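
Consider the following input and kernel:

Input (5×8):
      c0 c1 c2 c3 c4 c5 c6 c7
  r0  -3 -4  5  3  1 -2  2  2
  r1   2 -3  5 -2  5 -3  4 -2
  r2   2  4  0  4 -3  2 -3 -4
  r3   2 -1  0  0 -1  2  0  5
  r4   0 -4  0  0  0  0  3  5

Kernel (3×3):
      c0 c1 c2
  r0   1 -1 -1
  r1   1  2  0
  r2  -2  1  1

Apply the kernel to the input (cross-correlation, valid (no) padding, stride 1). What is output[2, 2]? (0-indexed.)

-1

The receptive field on the input at this output position is [0 4 -3 / 0 0 -1 / 0 0 0]. Elementwise product with the kernel and sum: 0·1 + 4·-1 + -3·-1 + 0·1 + 0·2 + 0·-2 + 0·1 + 0·1.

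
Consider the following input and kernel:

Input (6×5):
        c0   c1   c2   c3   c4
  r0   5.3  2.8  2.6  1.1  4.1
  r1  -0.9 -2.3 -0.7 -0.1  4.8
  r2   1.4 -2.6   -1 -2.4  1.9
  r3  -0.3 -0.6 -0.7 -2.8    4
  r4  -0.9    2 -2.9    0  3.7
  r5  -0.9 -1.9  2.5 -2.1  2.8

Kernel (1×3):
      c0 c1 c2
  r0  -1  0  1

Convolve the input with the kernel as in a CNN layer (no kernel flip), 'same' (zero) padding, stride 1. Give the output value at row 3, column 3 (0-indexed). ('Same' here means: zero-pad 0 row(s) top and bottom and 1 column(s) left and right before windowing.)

4.7

The receptive field on the zero-padded input at this output position is [-0.7 -2.8 4]. Elementwise product with the kernel and sum: -0.7·-1 + 4·1.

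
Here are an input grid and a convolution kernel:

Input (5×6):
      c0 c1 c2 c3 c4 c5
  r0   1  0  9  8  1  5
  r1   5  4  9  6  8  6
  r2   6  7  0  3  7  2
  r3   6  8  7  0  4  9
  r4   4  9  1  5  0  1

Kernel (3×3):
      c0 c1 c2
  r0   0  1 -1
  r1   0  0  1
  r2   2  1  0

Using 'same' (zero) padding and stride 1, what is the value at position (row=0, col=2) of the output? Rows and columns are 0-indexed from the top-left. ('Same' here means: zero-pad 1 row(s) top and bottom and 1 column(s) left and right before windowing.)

The receptive field on the zero-padded input at this output position is [0 0 0 / 0 9 8 / 4 9 6]. Elementwise product with the kernel and sum: 0·1 + 0·-1 + 8·1 + 4·2 + 9·1.

25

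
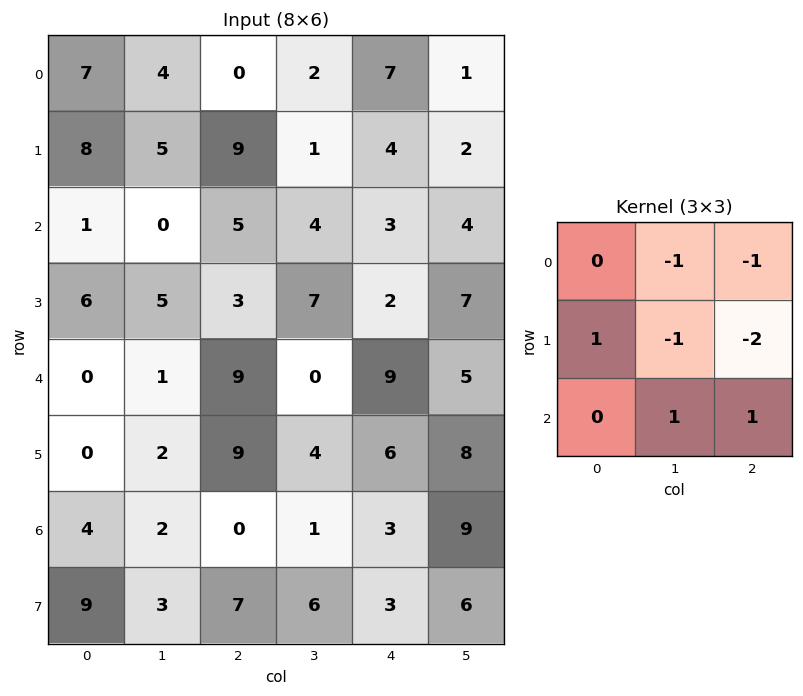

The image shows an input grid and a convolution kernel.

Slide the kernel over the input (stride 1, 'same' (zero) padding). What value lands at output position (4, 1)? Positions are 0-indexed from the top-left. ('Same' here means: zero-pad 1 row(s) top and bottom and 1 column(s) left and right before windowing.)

-16

The receptive field on the zero-padded input at this output position is [6 5 3 / 0 1 9 / 0 2 9]. Elementwise product with the kernel and sum: 5·-1 + 3·-1 + 0·1 + 1·-1 + 9·-2 + 2·1 + 9·1.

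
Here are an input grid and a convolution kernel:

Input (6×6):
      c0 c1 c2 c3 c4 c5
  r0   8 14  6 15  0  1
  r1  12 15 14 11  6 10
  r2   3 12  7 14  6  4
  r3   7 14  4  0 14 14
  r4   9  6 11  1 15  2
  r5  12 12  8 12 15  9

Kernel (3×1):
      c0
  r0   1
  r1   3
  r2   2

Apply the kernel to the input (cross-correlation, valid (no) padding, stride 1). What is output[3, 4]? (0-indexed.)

89

The receptive field on the input at this output position is [14 / 15 / 15]. Elementwise product with the kernel and sum: 14·1 + 15·3 + 15·2.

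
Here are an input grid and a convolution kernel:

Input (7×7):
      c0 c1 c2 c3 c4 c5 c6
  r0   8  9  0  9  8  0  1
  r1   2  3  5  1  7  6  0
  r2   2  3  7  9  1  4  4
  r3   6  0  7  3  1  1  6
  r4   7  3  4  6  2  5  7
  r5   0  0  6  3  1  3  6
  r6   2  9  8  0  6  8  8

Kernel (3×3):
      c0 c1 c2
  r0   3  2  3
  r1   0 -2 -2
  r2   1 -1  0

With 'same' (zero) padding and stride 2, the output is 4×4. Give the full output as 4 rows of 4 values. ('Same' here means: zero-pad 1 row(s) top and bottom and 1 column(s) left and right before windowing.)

-36 -20 -22 4
-3 -17 27 5
-8 -3 2 -2
-22 5 -8 5

Output[0,0]: The receptive field on the zero-padded input at this output position is [0 0 0 / 0 8 9 / 0 2 3]. Elementwise product with the kernel and sum: 0·3 + 0·2 + 0·3 + 8·-2 + 9·-2 + 0·1 + 2·-1.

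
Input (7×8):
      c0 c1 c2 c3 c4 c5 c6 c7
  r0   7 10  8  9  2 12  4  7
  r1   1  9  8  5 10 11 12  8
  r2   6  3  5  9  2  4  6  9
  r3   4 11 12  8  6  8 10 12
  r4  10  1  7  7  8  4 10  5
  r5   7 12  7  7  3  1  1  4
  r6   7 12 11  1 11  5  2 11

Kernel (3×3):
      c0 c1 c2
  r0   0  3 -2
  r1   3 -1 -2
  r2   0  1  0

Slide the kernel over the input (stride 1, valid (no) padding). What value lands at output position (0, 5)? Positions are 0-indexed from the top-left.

The receptive field on the input at this output position is [12 4 7 / 11 12 8 / 4 6 9]. Elementwise product with the kernel and sum: 4·3 + 7·-2 + 11·3 + 12·-1 + 8·-2 + 6·1.

9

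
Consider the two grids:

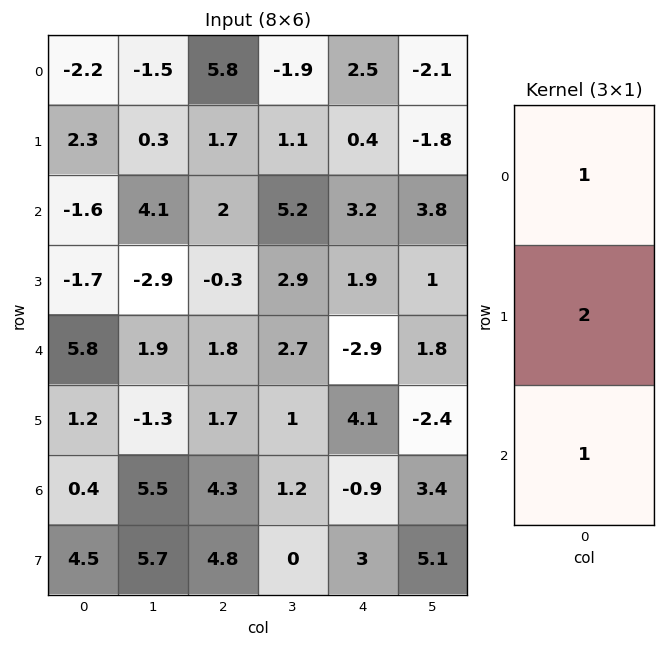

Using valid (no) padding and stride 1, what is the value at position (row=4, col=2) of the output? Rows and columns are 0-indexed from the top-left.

9.5

The receptive field on the input at this output position is [1.8 / 1.7 / 4.3]. Elementwise product with the kernel and sum: 1.8·1 + 1.7·2 + 4.3·1.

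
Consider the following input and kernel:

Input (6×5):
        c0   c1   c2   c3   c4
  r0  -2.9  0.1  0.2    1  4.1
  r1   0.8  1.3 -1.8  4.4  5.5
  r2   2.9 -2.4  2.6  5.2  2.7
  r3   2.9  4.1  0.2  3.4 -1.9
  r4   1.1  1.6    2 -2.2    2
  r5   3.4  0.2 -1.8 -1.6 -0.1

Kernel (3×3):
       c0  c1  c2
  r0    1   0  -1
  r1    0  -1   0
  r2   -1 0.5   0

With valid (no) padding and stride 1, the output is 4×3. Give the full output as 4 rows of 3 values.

-8.5 4.6 -8.3
4.15 -9.7 -11
-4.1 -8.4 -6.6
-2.2 -2.4 5.3

Output[0,0]: The receptive field on the input at this output position is [-2.9 0.1 0.2 / 0.8 1.3 -1.8 / 2.9 -2.4 2.6]. Elementwise product with the kernel and sum: -2.9·1 + 0.2·-1 + 1.3·-1 + 2.9·-1 + -2.4·0.5.
Output[0,1]: The receptive field on the input at this output position is [0.1 0.2 1 / 1.3 -1.8 4.4 / -2.4 2.6 5.2]. Elementwise product with the kernel and sum: 0.1·1 + 1·-1 + -1.8·-1 + -2.4·-1 + 2.6·0.5.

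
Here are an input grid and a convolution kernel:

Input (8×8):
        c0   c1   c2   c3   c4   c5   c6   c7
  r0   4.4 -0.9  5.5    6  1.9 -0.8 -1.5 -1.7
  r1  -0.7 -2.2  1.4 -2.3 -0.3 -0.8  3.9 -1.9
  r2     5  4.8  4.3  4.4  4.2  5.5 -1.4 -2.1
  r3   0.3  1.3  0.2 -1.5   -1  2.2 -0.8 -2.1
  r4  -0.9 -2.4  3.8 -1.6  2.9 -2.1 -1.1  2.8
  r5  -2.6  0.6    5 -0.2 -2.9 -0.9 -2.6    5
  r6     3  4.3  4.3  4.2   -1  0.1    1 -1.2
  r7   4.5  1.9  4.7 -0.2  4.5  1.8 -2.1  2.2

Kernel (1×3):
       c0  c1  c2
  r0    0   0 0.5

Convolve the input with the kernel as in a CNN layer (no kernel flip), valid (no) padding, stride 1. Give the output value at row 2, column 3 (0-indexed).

2.75

The receptive field on the input at this output position is [4.4 4.2 5.5]. Elementwise product with the kernel and sum: 5.5·0.5.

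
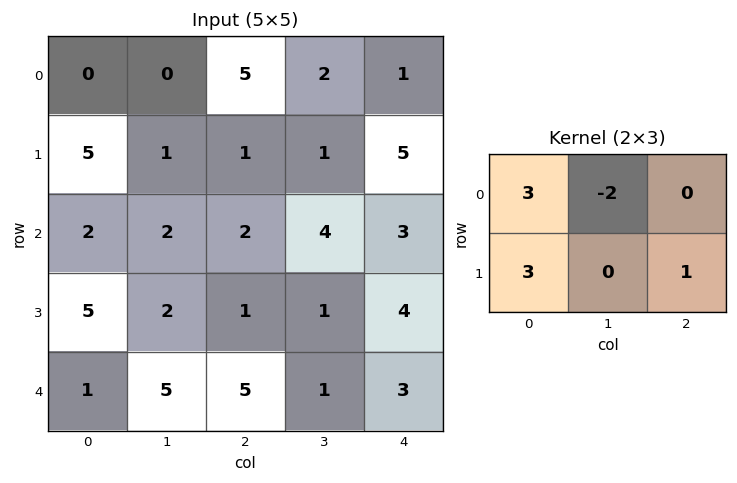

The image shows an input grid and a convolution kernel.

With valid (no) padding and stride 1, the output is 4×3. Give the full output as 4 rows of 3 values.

Output[0,0]: The receptive field on the input at this output position is [0 0 5 / 5 1 1]. Elementwise product with the kernel and sum: 0·3 + 0·-2 + 5·3 + 1·1.
Output[0,1]: The receptive field on the input at this output position is [0 5 2 / 1 1 1]. Elementwise product with the kernel and sum: 0·3 + 5·-2 + 1·3 + 1·1.

16 -6 19
21 11 10
18 9 5
19 20 19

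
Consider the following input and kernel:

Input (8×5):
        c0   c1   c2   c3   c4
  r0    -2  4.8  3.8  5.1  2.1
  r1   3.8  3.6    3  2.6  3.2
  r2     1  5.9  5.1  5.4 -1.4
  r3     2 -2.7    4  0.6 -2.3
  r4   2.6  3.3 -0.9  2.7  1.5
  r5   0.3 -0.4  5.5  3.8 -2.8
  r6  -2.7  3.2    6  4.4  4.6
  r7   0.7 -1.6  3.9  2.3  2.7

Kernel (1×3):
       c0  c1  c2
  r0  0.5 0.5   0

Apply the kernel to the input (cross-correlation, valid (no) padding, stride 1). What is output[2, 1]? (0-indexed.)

The receptive field on the input at this output position is [5.9 5.1 5.4]. Elementwise product with the kernel and sum: 5.9·0.5 + 5.1·0.5.

5.5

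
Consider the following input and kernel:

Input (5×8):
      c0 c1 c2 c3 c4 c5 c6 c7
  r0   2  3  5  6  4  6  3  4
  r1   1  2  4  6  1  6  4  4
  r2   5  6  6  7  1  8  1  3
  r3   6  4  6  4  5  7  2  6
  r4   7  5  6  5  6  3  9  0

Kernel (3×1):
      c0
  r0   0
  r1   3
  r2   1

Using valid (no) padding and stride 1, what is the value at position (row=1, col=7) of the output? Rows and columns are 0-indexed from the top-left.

The receptive field on the input at this output position is [4 / 3 / 6]. Elementwise product with the kernel and sum: 3·3 + 6·1.

15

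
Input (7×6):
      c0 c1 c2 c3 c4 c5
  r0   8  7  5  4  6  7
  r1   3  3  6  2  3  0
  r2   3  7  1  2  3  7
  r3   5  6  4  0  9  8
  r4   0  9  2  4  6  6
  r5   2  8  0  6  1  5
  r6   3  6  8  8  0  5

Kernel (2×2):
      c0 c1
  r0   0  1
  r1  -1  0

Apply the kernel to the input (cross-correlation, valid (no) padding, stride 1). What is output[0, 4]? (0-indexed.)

The receptive field on the input at this output position is [6 7 / 3 0]. Elementwise product with the kernel and sum: 7·1 + 3·-1.

4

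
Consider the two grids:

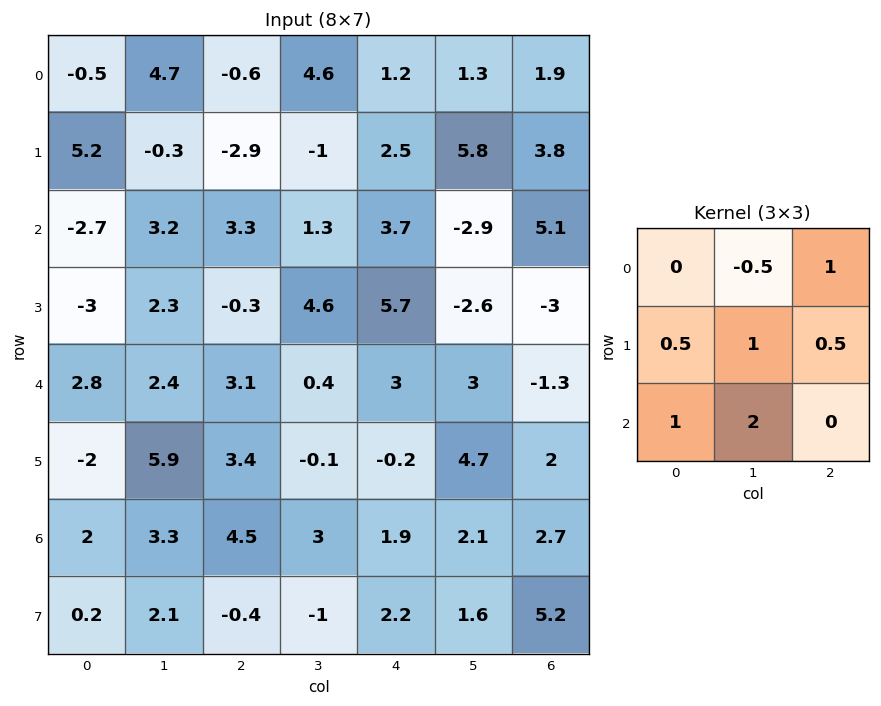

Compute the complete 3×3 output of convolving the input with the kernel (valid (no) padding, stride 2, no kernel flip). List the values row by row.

1.6 3.6 8.1
9.95 14.25 14.3
17.1 14.8 8.9

Output[0,0]: The receptive field on the input at this output position is [-0.5 4.7 -0.6 / 5.2 -0.3 -2.9 / -2.7 3.2 3.3]. Elementwise product with the kernel and sum: 4.7·-0.5 + -0.6·1 + 5.2·0.5 + -0.3·1 + -2.9·0.5 + -2.7·1 + 3.2·2.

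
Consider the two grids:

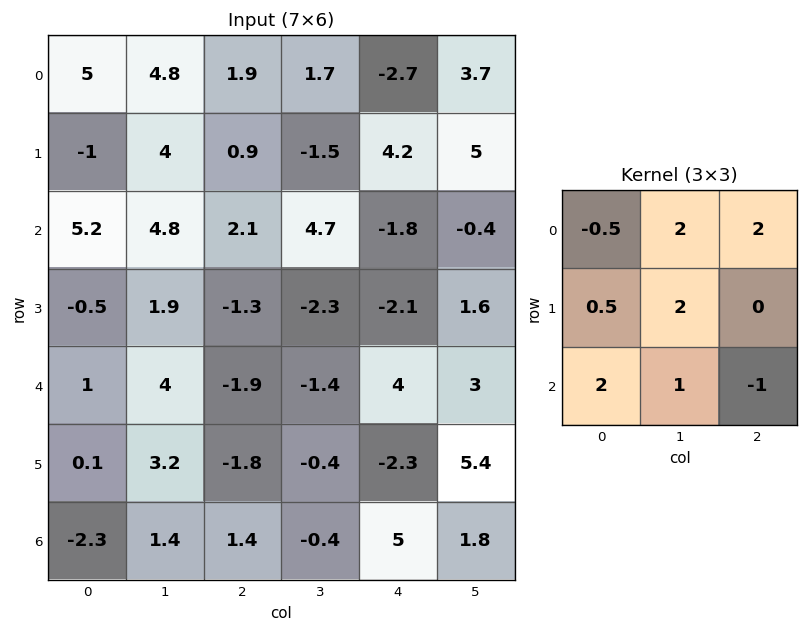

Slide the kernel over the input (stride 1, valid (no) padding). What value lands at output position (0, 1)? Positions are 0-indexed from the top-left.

15.6

The receptive field on the input at this output position is [4.8 1.9 1.7 / 4 0.9 -1.5 / 4.8 2.1 4.7]. Elementwise product with the kernel and sum: 4.8·-0.5 + 1.9·2 + 1.7·2 + 4·0.5 + 0.9·2 + 4.8·2 + 2.1·1 + 4.7·-1.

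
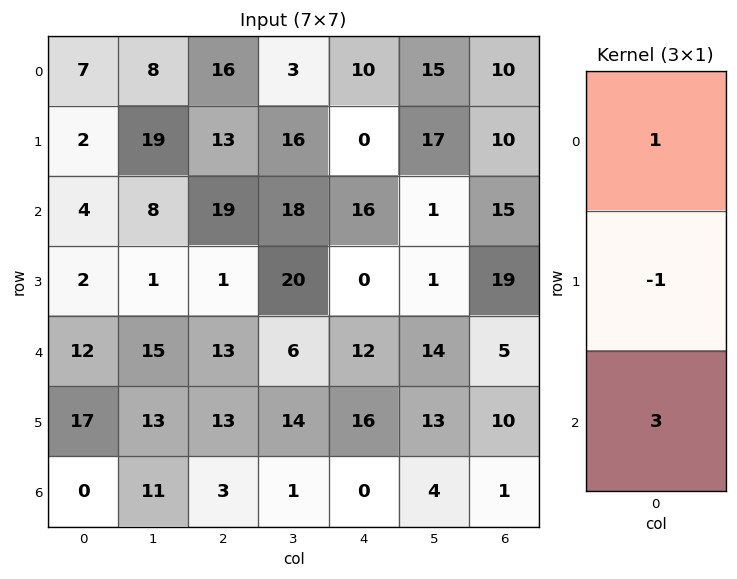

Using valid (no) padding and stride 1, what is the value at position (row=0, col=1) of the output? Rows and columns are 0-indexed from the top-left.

The receptive field on the input at this output position is [8 / 19 / 8]. Elementwise product with the kernel and sum: 8·1 + 19·-1 + 8·3.

13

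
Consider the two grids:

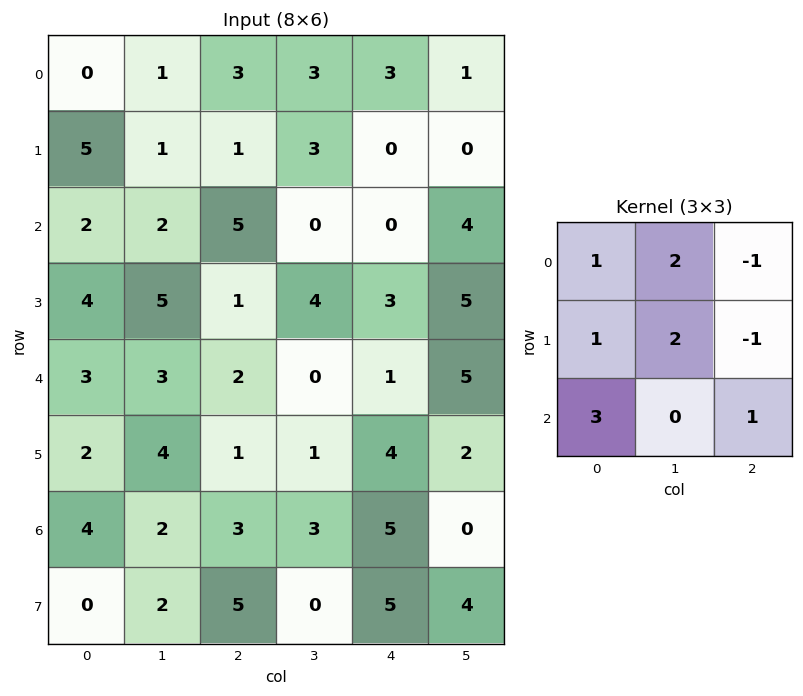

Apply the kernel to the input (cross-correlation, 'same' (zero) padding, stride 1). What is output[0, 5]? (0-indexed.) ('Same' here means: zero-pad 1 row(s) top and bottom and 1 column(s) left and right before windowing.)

5

The receptive field on the zero-padded input at this output position is [0 0 0 / 3 1 0 / 0 0 0]. Elementwise product with the kernel and sum: 0·1 + 0·2 + 0·-1 + 3·1 + 1·2 + 0·-1 + 0·3 + 0·1.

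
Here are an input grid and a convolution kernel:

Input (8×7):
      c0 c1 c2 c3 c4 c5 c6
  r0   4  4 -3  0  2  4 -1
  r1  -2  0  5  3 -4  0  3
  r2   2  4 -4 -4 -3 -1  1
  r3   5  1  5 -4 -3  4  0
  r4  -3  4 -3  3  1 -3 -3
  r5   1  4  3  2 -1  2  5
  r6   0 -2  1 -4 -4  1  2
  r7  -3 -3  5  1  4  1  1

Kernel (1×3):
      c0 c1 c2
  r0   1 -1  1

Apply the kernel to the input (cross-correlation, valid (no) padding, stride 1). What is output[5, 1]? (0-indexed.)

3

The receptive field on the input at this output position is [4 3 2]. Elementwise product with the kernel and sum: 4·1 + 3·-1 + 2·1.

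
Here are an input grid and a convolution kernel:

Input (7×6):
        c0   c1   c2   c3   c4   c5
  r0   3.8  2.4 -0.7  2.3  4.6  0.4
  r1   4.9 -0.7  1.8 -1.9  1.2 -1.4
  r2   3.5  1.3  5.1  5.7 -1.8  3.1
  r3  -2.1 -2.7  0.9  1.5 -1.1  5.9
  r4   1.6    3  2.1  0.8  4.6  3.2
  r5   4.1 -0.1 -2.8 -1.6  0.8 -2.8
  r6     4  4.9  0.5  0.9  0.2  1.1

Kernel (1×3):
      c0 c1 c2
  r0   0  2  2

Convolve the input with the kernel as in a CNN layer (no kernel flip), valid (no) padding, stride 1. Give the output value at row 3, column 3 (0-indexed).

The receptive field on the input at this output position is [1.5 -1.1 5.9]. Elementwise product with the kernel and sum: -1.1·2 + 5.9·2.

9.6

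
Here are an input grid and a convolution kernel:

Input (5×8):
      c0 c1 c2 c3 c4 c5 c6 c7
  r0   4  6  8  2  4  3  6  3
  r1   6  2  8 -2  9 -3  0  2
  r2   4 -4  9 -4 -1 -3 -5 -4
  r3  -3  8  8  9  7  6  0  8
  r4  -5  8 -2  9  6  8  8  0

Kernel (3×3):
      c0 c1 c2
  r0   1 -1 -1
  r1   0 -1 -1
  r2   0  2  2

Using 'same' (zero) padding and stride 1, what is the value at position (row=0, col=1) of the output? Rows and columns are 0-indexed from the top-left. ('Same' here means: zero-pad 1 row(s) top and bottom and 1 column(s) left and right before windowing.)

The receptive field on the zero-padded input at this output position is [0 0 0 / 4 6 8 / 6 2 8]. Elementwise product with the kernel and sum: 0·1 + 0·-1 + 0·-1 + 6·-1 + 8·-1 + 2·2 + 8·2.

6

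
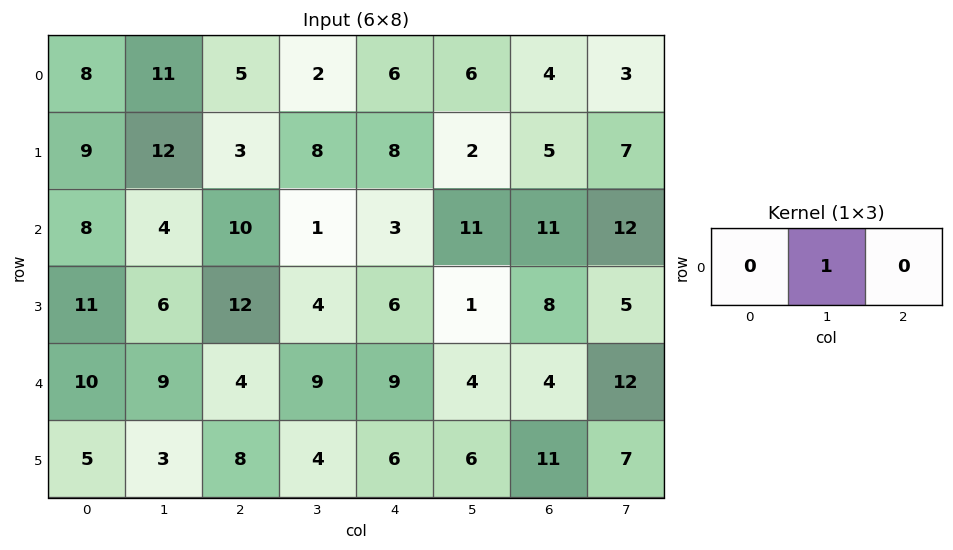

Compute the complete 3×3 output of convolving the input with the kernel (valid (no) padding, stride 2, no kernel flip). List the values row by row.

Output[0,0]: The receptive field on the input at this output position is [8 11 5]. Elementwise product with the kernel and sum: 11·1.
Output[0,1]: The receptive field on the input at this output position is [5 2 6]. Elementwise product with the kernel and sum: 2·1.

11 2 6
4 1 11
9 9 4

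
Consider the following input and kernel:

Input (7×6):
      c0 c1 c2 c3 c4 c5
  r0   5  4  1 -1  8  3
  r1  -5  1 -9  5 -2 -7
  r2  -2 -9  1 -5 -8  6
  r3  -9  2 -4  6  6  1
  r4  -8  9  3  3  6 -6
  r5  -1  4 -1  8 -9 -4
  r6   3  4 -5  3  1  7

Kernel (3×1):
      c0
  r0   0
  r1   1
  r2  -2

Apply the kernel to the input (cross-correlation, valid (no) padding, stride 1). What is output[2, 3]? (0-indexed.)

0

The receptive field on the input at this output position is [-5 / 6 / 3]. Elementwise product with the kernel and sum: 6·1 + 3·-2.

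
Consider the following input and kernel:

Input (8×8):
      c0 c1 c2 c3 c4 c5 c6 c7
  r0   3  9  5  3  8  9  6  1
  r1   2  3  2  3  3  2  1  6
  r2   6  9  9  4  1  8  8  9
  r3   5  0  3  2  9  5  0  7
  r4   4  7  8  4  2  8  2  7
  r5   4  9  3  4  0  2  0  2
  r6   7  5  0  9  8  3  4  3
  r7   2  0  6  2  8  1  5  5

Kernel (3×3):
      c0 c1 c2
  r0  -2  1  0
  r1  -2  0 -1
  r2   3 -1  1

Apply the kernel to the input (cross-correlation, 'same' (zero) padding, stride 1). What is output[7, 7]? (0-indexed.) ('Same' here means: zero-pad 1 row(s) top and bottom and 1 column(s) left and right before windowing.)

The receptive field on the zero-padded input at this output position is [4 3 0 / 5 5 0 / 0 0 0]. Elementwise product with the kernel and sum: 4·-2 + 3·1 + 5·-2 + 0·-1 + 0·3 + 0·-1 + 0·1.

-15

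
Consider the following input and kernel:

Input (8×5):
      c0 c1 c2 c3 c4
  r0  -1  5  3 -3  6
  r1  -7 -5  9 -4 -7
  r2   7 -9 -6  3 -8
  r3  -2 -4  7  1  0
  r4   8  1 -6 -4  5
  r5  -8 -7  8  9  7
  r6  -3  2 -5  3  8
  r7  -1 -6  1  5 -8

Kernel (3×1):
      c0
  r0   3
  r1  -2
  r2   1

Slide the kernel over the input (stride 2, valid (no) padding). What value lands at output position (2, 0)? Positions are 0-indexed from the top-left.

37

The receptive field on the input at this output position is [8 / -8 / -3]. Elementwise product with the kernel and sum: 8·3 + -8·-2 + -3·1.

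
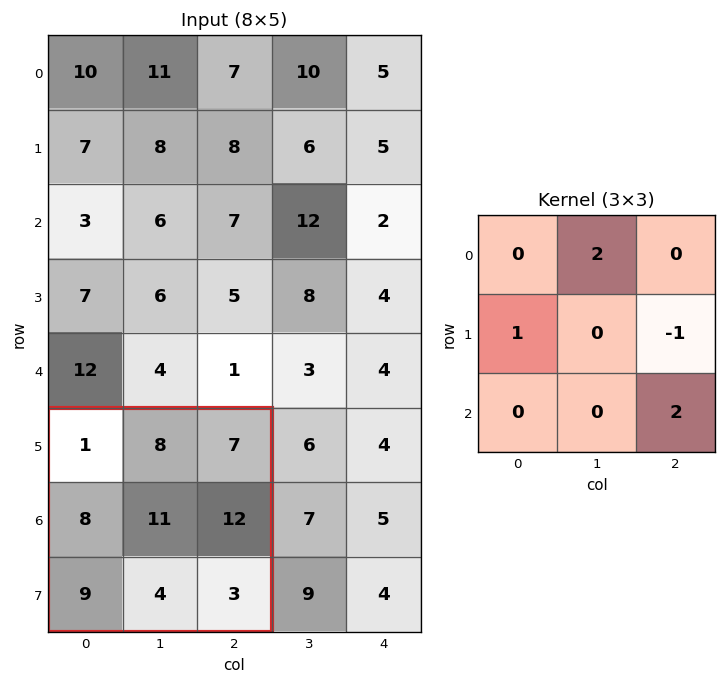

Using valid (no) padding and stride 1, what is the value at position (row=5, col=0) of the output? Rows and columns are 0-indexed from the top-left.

18

The receptive field on the input at this output position is [1 8 7 / 8 11 12 / 9 4 3]. Elementwise product with the kernel and sum: 8·2 + 8·1 + 12·-1 + 3·2.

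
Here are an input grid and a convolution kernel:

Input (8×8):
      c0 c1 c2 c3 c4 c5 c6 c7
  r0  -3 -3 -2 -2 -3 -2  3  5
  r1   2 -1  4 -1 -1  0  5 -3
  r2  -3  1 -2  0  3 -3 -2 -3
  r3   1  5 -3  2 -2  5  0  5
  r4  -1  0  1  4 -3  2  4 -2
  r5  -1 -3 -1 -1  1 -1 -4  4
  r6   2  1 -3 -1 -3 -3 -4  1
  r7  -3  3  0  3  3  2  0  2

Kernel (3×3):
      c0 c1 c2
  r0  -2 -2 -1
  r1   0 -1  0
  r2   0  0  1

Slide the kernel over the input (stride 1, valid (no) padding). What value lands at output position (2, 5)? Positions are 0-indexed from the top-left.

The receptive field on the input at this output position is [-3 -2 -3 / 5 0 5 / 2 4 -2]. Elementwise product with the kernel and sum: -3·-2 + -2·-2 + -3·-1 + 0·-1 + -2·1.

11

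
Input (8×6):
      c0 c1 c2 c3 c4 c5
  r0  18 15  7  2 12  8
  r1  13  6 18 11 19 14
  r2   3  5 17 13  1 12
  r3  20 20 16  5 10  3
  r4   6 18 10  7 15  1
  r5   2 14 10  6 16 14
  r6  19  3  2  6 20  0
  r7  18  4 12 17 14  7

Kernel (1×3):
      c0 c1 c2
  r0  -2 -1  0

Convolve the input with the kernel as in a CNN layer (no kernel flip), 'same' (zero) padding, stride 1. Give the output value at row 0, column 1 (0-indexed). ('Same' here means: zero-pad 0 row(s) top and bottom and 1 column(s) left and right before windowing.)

-51

The receptive field on the zero-padded input at this output position is [18 15 7]. Elementwise product with the kernel and sum: 18·-2 + 15·-1.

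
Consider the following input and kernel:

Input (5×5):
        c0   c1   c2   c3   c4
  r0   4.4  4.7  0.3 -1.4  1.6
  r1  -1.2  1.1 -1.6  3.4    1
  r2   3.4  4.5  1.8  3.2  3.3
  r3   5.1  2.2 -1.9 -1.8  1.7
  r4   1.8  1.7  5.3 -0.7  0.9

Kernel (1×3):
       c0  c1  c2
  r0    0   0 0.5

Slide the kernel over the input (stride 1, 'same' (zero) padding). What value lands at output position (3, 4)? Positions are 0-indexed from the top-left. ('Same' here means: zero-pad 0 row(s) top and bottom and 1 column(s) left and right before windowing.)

The receptive field on the zero-padded input at this output position is [-1.8 1.7 0]. Elementwise product with the kernel and sum: 0·0.5.

0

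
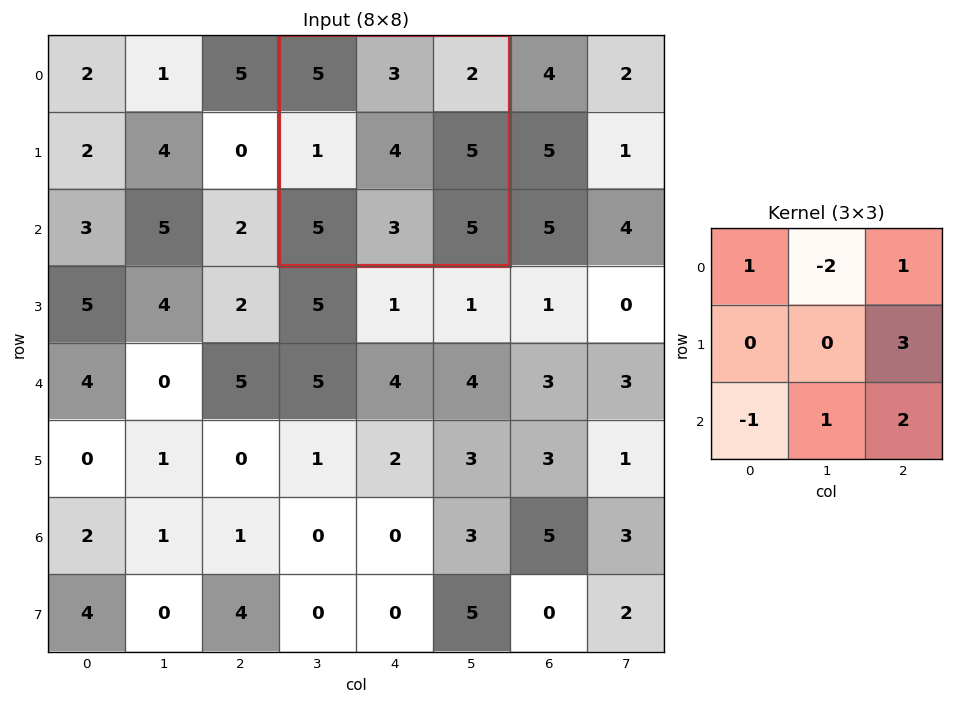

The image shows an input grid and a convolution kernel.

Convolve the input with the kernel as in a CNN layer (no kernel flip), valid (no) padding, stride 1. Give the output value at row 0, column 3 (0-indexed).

24

The receptive field on the input at this output position is [5 3 2 / 1 4 5 / 5 3 5]. Elementwise product with the kernel and sum: 5·1 + 3·-2 + 2·1 + 5·3 + 5·-1 + 3·1 + 5·2.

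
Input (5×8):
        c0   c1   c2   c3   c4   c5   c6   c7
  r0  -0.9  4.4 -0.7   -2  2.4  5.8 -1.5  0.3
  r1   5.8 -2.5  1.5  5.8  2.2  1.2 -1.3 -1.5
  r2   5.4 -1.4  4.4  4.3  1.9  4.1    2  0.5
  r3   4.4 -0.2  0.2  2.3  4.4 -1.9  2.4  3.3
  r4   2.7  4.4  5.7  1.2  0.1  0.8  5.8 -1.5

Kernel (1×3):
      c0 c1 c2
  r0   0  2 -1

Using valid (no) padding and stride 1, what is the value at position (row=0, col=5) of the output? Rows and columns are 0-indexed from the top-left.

-3.3

The receptive field on the input at this output position is [5.8 -1.5 0.3]. Elementwise product with the kernel and sum: -1.5·2 + 0.3·-1.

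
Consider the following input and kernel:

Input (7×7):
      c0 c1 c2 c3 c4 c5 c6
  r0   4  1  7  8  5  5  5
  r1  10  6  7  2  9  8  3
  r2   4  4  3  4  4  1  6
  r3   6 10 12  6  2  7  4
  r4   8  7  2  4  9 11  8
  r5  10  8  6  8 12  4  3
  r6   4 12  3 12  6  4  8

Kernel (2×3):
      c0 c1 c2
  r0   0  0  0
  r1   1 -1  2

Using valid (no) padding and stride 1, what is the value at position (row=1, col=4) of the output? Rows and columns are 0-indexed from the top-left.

15

The receptive field on the input at this output position is [9 8 3 / 4 1 6]. Elementwise product with the kernel and sum: 4·1 + 1·-1 + 6·2.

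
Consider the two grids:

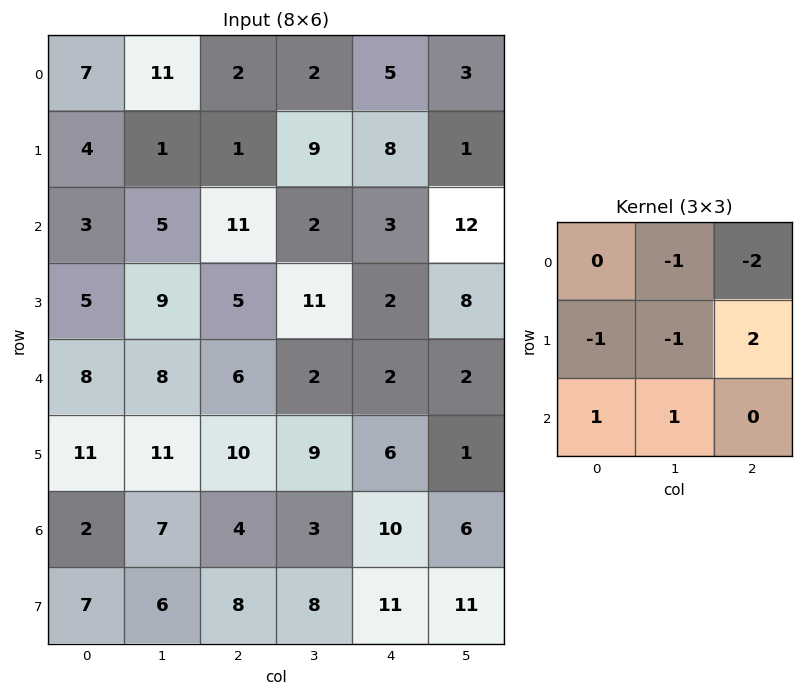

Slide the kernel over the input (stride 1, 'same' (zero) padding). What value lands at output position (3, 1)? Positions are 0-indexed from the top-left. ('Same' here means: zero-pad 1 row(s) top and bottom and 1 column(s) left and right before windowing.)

-15

The receptive field on the zero-padded input at this output position is [3 5 11 / 5 9 5 / 8 8 6]. Elementwise product with the kernel and sum: 5·-1 + 11·-2 + 5·-1 + 9·-1 + 5·2 + 8·1 + 8·1.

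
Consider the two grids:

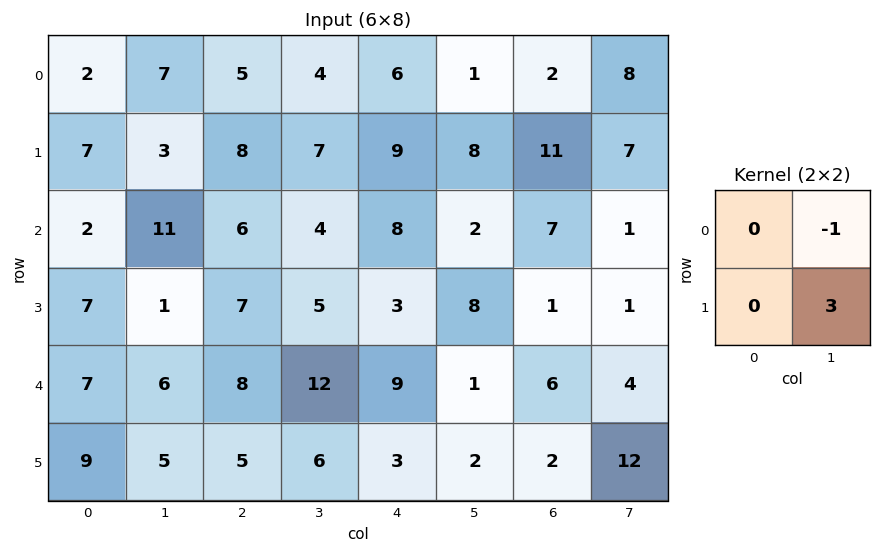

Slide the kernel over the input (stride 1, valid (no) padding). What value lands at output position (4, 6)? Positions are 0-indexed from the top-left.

32

The receptive field on the input at this output position is [6 4 / 2 12]. Elementwise product with the kernel and sum: 4·-1 + 12·3.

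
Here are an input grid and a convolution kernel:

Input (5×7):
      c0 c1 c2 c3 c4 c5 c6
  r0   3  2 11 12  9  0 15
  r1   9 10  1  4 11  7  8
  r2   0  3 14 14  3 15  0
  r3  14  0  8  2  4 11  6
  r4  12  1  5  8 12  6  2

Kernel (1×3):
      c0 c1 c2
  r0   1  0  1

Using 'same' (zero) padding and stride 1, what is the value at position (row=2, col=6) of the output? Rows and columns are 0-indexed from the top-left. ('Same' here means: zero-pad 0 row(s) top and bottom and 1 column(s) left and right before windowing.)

15

The receptive field on the zero-padded input at this output position is [15 0 0]. Elementwise product with the kernel and sum: 15·1 + 0·1.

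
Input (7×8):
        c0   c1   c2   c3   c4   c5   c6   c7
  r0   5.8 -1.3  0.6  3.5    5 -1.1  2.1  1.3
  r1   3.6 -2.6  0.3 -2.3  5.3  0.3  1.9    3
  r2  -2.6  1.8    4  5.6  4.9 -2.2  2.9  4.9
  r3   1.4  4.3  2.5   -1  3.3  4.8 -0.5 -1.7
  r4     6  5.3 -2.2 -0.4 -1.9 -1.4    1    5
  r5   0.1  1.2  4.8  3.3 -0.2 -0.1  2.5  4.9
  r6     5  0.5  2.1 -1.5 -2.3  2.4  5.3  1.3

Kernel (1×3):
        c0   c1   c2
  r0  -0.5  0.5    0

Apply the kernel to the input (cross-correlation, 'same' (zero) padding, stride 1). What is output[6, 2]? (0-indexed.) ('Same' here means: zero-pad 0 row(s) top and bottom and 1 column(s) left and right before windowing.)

0.8

The receptive field on the zero-padded input at this output position is [0.5 2.1 -1.5]. Elementwise product with the kernel and sum: 0.5·-0.5 + 2.1·0.5.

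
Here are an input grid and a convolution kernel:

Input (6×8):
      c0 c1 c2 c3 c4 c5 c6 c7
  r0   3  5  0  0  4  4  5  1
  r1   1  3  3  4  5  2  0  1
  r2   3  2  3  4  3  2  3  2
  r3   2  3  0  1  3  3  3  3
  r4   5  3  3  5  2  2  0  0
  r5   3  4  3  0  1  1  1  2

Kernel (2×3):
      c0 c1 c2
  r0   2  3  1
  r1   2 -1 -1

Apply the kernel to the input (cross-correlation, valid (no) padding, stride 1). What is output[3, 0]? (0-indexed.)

The receptive field on the input at this output position is [2 3 0 / 5 3 3]. Elementwise product with the kernel and sum: 2·2 + 3·3 + 0·1 + 5·2 + 3·-1 + 3·-1.

17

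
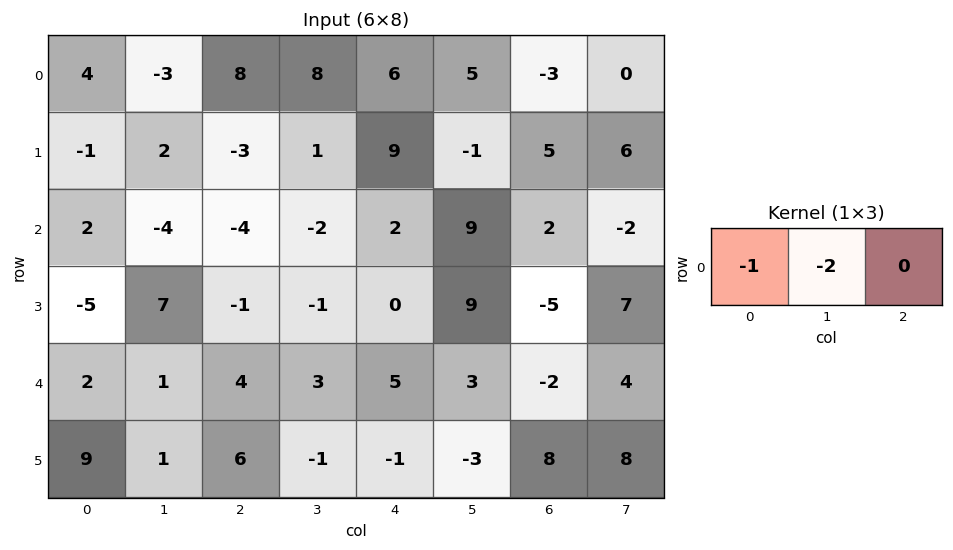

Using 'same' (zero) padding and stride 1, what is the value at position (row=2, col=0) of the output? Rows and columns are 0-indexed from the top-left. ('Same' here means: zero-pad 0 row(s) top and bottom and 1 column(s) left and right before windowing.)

-4

The receptive field on the zero-padded input at this output position is [0 2 -4]. Elementwise product with the kernel and sum: 0·-1 + 2·-2.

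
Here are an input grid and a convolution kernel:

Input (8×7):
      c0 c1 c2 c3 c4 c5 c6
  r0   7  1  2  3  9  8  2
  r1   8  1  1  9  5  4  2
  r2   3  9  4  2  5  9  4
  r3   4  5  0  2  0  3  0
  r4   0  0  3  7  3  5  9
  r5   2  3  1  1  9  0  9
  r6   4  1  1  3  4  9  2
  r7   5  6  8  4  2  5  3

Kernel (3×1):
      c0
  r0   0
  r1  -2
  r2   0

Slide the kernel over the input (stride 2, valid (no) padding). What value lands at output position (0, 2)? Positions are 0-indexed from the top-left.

The receptive field on the input at this output position is [9 / 5 / 5]. Elementwise product with the kernel and sum: 5·-2.

-10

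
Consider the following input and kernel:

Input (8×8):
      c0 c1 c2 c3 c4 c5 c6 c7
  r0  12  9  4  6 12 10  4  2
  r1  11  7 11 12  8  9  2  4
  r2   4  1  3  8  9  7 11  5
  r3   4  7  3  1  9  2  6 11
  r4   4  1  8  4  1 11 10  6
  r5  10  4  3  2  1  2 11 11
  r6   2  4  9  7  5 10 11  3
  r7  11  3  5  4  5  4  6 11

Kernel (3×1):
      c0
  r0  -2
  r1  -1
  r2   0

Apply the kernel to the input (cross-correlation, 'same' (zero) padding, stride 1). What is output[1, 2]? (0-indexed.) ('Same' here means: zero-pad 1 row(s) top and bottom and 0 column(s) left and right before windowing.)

The receptive field on the zero-padded input at this output position is [4 / 11 / 3]. Elementwise product with the kernel and sum: 4·-2 + 11·-1.

-19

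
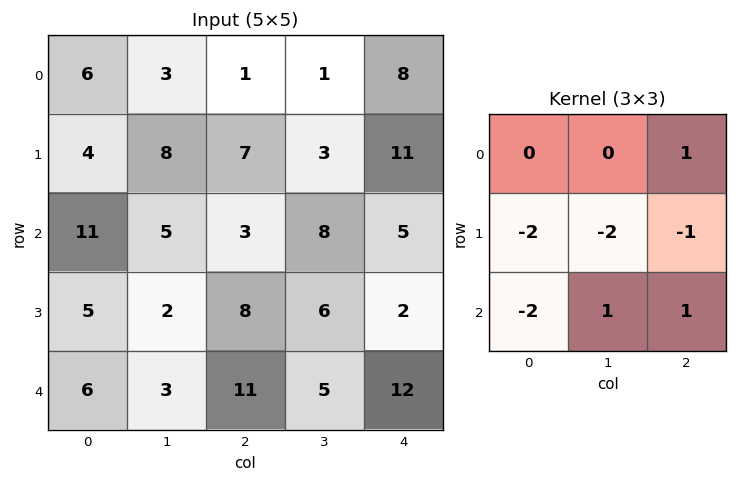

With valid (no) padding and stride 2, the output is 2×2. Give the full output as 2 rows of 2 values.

Output[0,0]: The receptive field on the input at this output position is [6 3 1 / 4 8 7 / 11 5 3]. Elementwise product with the kernel and sum: 1·1 + 4·-2 + 8·-2 + 7·-1 + 11·-2 + 5·1 + 3·1.

-44 -16
-17 -30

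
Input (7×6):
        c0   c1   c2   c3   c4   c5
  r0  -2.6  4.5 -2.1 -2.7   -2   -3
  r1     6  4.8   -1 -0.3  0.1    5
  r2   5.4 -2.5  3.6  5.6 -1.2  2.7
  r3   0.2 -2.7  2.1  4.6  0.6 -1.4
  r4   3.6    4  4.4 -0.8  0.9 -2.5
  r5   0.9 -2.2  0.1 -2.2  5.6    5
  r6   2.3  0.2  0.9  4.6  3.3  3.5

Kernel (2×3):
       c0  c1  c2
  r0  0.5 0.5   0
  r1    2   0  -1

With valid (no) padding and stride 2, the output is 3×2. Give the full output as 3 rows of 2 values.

13.95 -4.5
-0.25 8.2
5.5 -3.6

Output[0,0]: The receptive field on the input at this output position is [-2.6 4.5 -2.1 / 6 4.8 -1]. Elementwise product with the kernel and sum: -2.6·0.5 + 4.5·0.5 + 6·2 + -1·-1.
Output[0,1]: The receptive field on the input at this output position is [-2.1 -2.7 -2 / -1 -0.3 0.1]. Elementwise product with the kernel and sum: -2.1·0.5 + -2.7·0.5 + -1·2 + 0.1·-1.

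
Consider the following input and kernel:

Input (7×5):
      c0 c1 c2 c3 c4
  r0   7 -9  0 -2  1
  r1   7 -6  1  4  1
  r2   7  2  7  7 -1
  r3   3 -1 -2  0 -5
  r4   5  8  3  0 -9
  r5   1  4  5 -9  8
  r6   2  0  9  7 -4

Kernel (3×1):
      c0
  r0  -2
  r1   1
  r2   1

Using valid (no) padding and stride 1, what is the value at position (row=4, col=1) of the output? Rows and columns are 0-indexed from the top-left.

The receptive field on the input at this output position is [8 / 4 / 0]. Elementwise product with the kernel and sum: 8·-2 + 4·1 + 0·1.

-12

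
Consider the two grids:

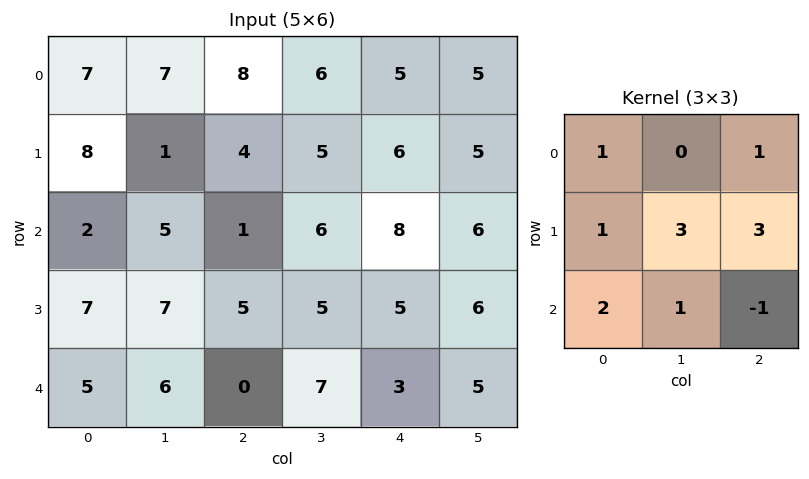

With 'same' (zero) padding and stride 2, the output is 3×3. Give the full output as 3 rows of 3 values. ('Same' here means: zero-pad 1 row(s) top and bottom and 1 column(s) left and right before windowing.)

49 50 47
22 46 67
40 39 42

Output[0,0]: The receptive field on the zero-padded input at this output position is [0 0 0 / 0 7 7 / 0 8 1]. Elementwise product with the kernel and sum: 0·1 + 0·1 + 0·1 + 7·3 + 7·3 + 0·2 + 8·1 + 1·-1.
Output[0,1]: The receptive field on the zero-padded input at this output position is [0 0 0 / 7 8 6 / 1 4 5]. Elementwise product with the kernel and sum: 0·1 + 0·1 + 7·1 + 8·3 + 6·3 + 1·2 + 4·1 + 5·-1.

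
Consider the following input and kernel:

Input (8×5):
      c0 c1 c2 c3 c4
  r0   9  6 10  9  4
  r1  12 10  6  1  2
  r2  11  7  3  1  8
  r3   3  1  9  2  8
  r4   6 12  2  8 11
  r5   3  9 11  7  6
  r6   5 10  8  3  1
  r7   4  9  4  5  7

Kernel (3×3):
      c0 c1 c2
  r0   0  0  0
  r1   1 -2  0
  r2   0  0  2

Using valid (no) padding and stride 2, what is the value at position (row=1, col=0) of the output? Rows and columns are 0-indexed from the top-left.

The receptive field on the input at this output position is [11 7 3 / 3 1 9 / 6 12 2]. Elementwise product with the kernel and sum: 3·1 + 1·-2 + 2·2.

5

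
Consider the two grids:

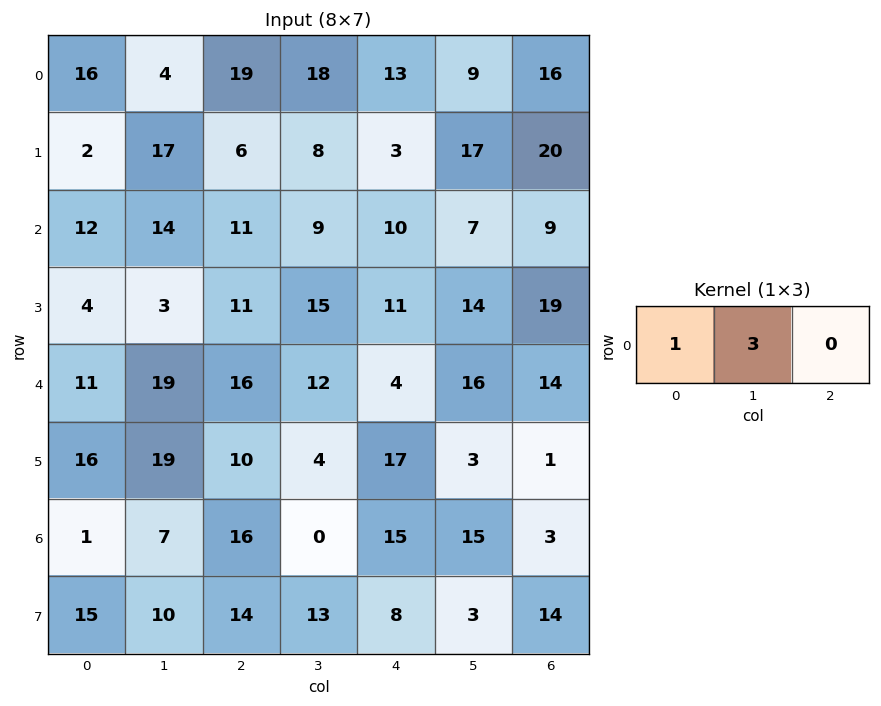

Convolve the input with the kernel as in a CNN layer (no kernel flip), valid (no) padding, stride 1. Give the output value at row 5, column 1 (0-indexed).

49

The receptive field on the input at this output position is [19 10 4]. Elementwise product with the kernel and sum: 19·1 + 10·3.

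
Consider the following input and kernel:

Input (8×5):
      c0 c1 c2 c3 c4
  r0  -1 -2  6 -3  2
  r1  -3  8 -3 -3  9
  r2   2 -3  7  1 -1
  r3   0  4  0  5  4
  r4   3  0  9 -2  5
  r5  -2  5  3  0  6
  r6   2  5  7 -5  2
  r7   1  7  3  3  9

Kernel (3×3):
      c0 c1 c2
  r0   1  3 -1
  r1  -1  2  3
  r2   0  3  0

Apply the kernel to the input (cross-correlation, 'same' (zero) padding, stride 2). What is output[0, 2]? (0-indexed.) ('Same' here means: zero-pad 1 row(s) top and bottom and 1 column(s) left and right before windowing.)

34

The receptive field on the zero-padded input at this output position is [0 0 0 / -3 2 0 / -3 9 0]. Elementwise product with the kernel and sum: 0·1 + 0·3 + 0·-1 + -3·-1 + 2·2 + 0·3 + 9·3.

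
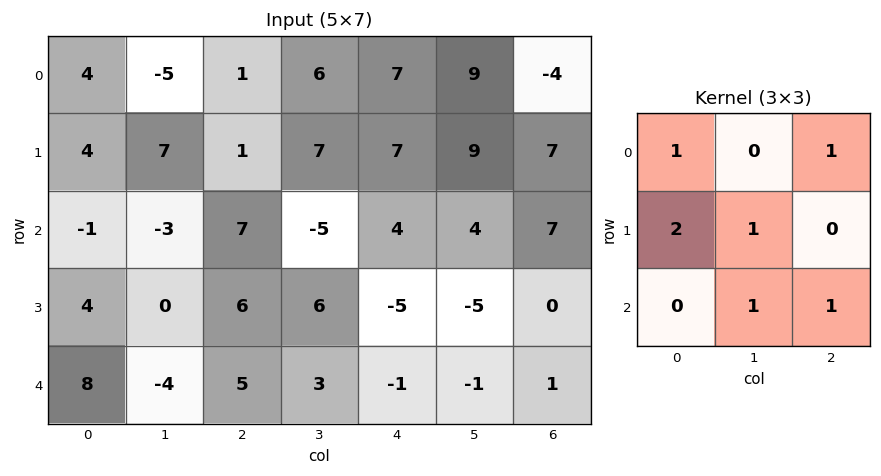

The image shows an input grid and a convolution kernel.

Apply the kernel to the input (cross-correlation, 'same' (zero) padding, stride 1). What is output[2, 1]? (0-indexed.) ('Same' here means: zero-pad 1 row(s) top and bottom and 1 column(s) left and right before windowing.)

6

The receptive field on the zero-padded input at this output position is [4 7 1 / -1 -3 7 / 4 0 6]. Elementwise product with the kernel and sum: 4·1 + 1·1 + -1·2 + -3·1 + 0·1 + 6·1.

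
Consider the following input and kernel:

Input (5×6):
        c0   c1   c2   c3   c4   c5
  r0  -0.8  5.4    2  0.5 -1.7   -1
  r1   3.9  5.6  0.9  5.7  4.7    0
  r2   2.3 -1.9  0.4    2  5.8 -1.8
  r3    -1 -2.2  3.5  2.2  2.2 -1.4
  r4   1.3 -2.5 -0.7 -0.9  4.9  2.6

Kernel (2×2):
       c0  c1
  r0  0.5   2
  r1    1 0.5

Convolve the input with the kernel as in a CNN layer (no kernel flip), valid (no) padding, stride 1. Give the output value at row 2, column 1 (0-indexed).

The receptive field on the input at this output position is [-1.9 0.4 / -2.2 3.5]. Elementwise product with the kernel and sum: -1.9·0.5 + 0.4·2 + -2.2·1 + 3.5·0.5.

-0.6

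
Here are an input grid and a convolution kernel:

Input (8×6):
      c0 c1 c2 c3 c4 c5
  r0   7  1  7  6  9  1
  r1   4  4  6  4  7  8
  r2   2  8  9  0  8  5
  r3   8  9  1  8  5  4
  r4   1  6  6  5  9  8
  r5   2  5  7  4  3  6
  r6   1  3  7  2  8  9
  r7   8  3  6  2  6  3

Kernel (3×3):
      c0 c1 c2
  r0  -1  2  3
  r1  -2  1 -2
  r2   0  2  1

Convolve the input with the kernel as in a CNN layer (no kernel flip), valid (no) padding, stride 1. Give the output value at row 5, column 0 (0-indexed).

28

The receptive field on the input at this output position is [2 5 7 / 1 3 7 / 8 3 6]. Elementwise product with the kernel and sum: 2·-1 + 5·2 + 7·3 + 1·-2 + 3·1 + 7·-2 + 3·2 + 6·1.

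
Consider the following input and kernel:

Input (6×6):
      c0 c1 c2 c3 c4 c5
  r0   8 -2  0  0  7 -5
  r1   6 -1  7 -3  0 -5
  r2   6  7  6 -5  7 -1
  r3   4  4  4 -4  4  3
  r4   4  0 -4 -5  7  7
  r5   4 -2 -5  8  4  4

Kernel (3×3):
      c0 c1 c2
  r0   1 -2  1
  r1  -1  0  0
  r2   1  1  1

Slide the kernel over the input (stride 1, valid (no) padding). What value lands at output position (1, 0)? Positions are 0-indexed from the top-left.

21

The receptive field on the input at this output position is [6 -1 7 / 6 7 6 / 4 4 4]. Elementwise product with the kernel and sum: 6·1 + -1·-2 + 7·1 + 6·-1 + 4·1 + 4·1 + 4·1.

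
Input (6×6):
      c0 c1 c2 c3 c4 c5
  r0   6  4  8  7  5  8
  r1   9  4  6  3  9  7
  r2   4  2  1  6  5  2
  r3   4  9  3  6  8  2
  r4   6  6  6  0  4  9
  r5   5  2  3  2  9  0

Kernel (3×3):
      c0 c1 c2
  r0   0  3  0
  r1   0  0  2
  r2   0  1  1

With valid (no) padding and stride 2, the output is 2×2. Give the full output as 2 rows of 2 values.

Output[0,0]: The receptive field on the input at this output position is [6 4 8 / 9 4 6 / 4 2 1]. Elementwise product with the kernel and sum: 4·3 + 6·2 + 2·1 + 1·1.

27 50
24 38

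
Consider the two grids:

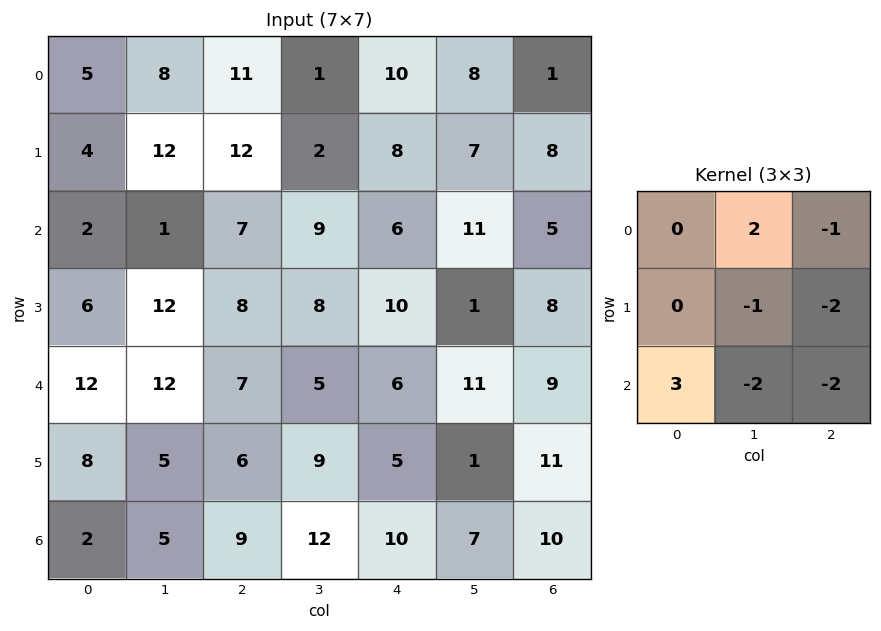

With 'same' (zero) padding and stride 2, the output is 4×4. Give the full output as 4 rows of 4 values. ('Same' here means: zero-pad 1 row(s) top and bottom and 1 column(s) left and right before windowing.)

Output[0,0]: The receptive field on the zero-padded input at this output position is [0 0 0 / 0 5 8 / 0 4 12]. Elementwise product with the kernel and sum: 0·2 + 0·-1 + 5·-1 + 8·-2 + 0·3 + 4·-2 + 12·-2.
Output[0,1]: The receptive field on the zero-padded input at this output position is [0 0 0 / 8 11 1 / 12 12 2]. Elementwise product with the kernel and sum: 0·2 + 0·-1 + 11·-1 + 1·-2 + 12·3 + 12·-2 + 2·-2.

-53 -5 -50 4
-44 1 -17 -2
-62 -24 6 -12
-1 -30 -15 12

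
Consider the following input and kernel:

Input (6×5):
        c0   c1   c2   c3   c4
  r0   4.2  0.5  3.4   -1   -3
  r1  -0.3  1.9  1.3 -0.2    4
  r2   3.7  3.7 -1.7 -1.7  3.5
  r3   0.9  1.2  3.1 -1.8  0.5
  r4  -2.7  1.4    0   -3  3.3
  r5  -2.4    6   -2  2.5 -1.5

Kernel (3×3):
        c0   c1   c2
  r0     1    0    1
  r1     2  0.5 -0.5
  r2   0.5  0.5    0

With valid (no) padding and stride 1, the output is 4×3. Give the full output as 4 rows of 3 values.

Output[0,0]: The receptive field on the input at this output position is [4.2 0.5 3.4 / -0.3 1.9 1.3 / 3.7 3.7 -1.7]. Elementwise product with the kernel and sum: 4.2·1 + 3.4·1 + -0.3·2 + 1.9·0.5 + 1.3·-0.5 + 3.7·0.5 + 3.7·0.5.

11 5.05 -0.8
12.15 11.25 -0.05
2.2 7.55 5.35
1.1 5.7 0.7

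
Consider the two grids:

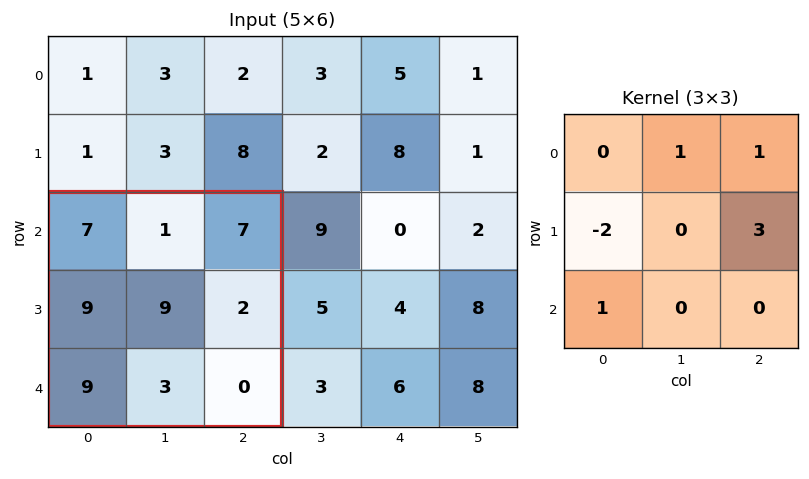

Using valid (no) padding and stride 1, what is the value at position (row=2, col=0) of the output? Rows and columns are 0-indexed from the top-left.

5

The receptive field on the input at this output position is [7 1 7 / 9 9 2 / 9 3 0]. Elementwise product with the kernel and sum: 1·1 + 7·1 + 9·-2 + 2·3 + 9·1.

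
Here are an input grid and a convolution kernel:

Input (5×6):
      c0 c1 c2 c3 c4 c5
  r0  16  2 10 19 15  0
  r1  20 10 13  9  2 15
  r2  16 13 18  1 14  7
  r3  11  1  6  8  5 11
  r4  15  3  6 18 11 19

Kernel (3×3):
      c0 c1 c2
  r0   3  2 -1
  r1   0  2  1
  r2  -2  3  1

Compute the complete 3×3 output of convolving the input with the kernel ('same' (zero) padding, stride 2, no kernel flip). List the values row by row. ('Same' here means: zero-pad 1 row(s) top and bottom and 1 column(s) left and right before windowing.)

104 67 33
109 108 61
54 37 64

Output[0,0]: The receptive field on the zero-padded input at this output position is [0 0 0 / 0 16 2 / 0 20 10]. Elementwise product with the kernel and sum: 0·3 + 0·2 + 0·-1 + 16·2 + 2·1 + 0·-2 + 20·3 + 10·1.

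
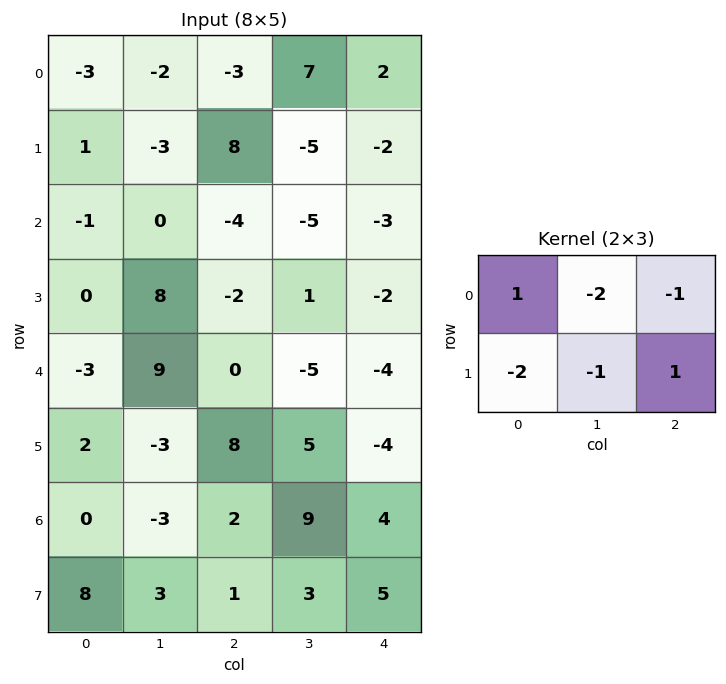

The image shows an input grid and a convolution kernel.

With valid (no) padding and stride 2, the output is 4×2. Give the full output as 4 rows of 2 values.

Output[0,0]: The receptive field on the input at this output position is [-3 -2 -3 / 1 -3 8]. Elementwise product with the kernel and sum: -3·1 + -2·-2 + -3·-1 + 1·-2 + -3·-1 + 8·1.

13 -32
-7 10
-14 -11
-14 -20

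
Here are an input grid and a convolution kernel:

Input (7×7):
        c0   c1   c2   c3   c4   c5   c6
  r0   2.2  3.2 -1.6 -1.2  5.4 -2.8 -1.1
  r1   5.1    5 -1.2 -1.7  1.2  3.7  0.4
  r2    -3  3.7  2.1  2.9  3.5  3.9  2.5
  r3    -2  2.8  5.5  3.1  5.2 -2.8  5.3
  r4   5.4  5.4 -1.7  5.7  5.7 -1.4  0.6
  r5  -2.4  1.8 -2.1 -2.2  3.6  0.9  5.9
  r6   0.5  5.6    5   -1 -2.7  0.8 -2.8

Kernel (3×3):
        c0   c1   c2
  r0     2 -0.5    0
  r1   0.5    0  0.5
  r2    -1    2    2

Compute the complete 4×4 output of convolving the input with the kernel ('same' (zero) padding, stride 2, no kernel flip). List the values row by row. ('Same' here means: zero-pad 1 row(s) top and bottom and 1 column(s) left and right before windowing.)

21.8 -9.8 9.5 -4.3
0.9 28.3 1.1 22.55
2.5 -2 16.95 1.95
4 6.95 -6.3 -0.75

Output[0,0]: The receptive field on the zero-padded input at this output position is [0 0 0 / 0 2.2 3.2 / 0 5.1 5]. Elementwise product with the kernel and sum: 0·2 + 0·-0.5 + 0·0.5 + 3.2·0.5 + 0·-1 + 5.1·2 + 5·2.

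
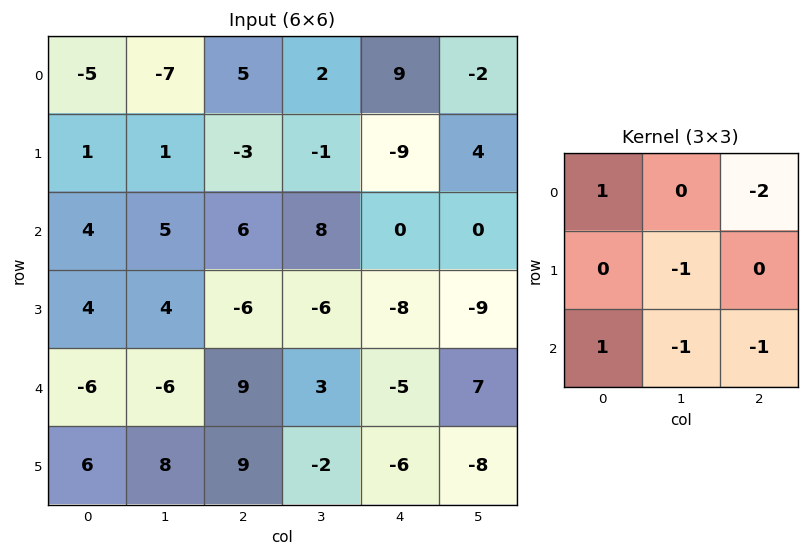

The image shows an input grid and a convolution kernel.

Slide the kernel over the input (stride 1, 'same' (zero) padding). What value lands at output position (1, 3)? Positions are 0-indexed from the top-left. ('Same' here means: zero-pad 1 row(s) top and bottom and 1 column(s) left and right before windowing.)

The receptive field on the zero-padded input at this output position is [5 2 9 / -3 -1 -9 / 6 8 0]. Elementwise product with the kernel and sum: 5·1 + 9·-2 + -1·-1 + 6·1 + 8·-1 + 0·-1.

-14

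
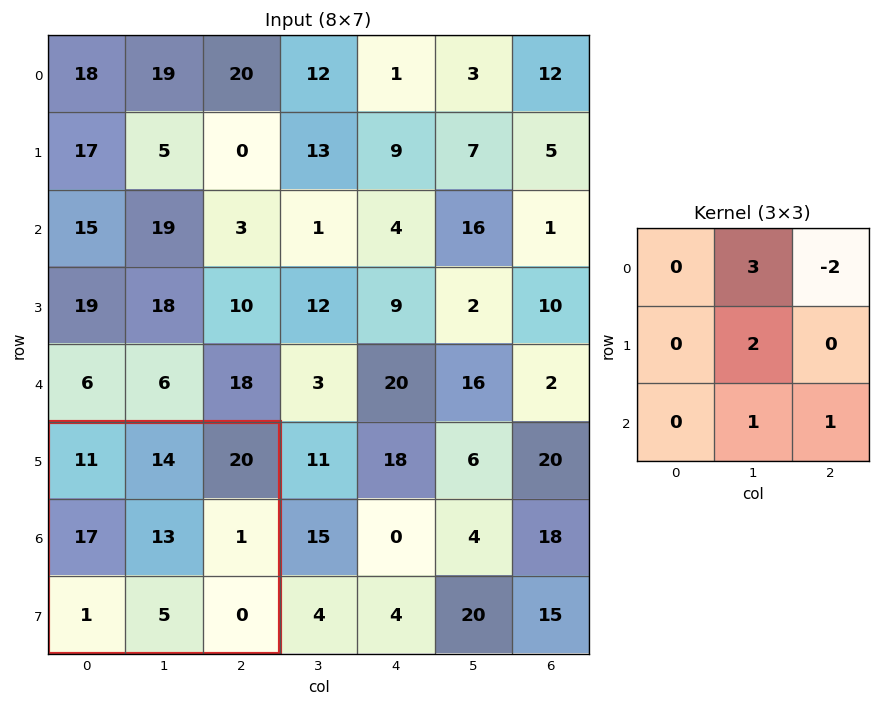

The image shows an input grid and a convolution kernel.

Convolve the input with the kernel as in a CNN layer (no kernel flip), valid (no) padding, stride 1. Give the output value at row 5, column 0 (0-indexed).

33

The receptive field on the input at this output position is [11 14 20 / 17 13 1 / 1 5 0]. Elementwise product with the kernel and sum: 14·3 + 20·-2 + 13·2 + 5·1 + 0·1.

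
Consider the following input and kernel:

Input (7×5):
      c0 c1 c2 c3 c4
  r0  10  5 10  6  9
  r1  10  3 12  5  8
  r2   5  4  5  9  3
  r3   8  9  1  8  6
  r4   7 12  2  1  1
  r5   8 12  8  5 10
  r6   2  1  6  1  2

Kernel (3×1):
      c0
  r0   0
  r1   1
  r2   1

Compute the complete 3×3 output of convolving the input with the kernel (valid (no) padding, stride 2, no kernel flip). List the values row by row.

Output[0,0]: The receptive field on the input at this output position is [10 / 10 / 5]. Elementwise product with the kernel and sum: 10·1 + 5·1.
Output[0,1]: The receptive field on the input at this output position is [10 / 12 / 5]. Elementwise product with the kernel and sum: 12·1 + 5·1.

15 17 11
15 3 7
10 14 12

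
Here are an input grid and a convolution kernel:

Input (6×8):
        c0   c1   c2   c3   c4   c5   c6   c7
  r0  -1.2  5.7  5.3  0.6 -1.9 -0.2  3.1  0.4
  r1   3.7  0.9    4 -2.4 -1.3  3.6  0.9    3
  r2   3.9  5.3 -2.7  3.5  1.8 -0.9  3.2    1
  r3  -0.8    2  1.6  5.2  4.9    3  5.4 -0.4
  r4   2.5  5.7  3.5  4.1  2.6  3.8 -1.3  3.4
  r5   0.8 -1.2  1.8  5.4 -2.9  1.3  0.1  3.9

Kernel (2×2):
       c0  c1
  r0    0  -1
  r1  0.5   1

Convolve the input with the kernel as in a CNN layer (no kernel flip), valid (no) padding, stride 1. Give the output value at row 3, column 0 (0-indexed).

4.95

The receptive field on the input at this output position is [-0.8 2 / 2.5 5.7]. Elementwise product with the kernel and sum: 2·-1 + 2.5·0.5 + 5.7·1.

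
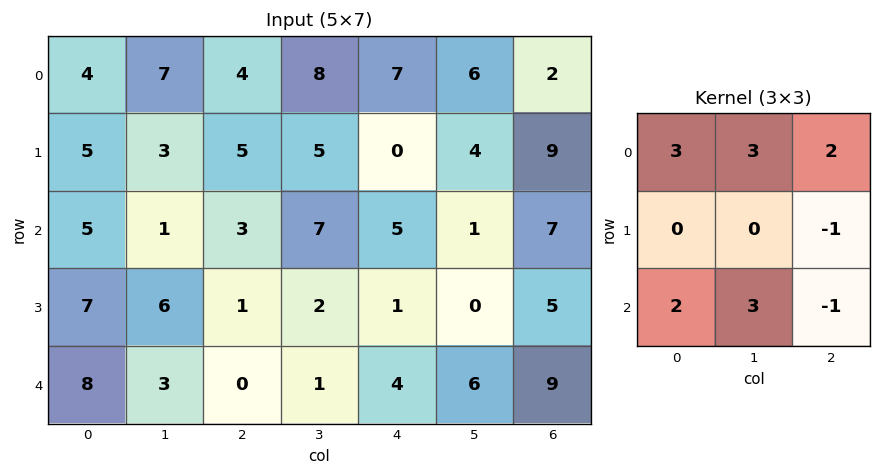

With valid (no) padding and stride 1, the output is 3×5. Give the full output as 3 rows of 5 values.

Output[0,0]: The receptive field on the input at this output position is [4 7 4 / 5 3 5 / 5 1 3]. Elementwise product with the kernel and sum: 4·3 + 7·3 + 4·2 + 5·-1 + 5·2 + 1·3 + 3·-1.
Output[0,1]: The receptive field on the input at this output position is [7 4 8 / 3 5 5 / 1 3 7]. Elementwise product with the kernel and sum: 7·3 + 4·3 + 8·2 + 5·-1 + 1·2 + 3·3 + 7·-1.

46 48 72 81 40
62 40 32 29 20
48 29 38 46 44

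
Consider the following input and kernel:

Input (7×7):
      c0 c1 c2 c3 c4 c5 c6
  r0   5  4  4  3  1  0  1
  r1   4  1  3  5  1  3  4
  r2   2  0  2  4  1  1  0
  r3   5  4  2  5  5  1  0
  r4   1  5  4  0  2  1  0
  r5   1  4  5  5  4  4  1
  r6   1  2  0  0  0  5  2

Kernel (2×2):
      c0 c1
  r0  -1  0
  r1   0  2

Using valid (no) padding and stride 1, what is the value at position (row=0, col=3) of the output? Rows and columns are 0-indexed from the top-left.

-1

The receptive field on the input at this output position is [3 1 / 5 1]. Elementwise product with the kernel and sum: 3·-1 + 1·2.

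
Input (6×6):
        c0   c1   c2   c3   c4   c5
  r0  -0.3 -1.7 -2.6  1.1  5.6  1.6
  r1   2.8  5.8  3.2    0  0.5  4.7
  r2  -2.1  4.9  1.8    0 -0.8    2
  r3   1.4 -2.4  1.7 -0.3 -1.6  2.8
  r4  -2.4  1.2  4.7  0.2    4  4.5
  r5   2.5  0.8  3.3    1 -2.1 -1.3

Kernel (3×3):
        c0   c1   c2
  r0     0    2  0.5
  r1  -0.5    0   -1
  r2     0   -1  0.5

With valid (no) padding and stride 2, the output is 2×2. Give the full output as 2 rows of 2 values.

-13.3 2.5
9.45 2.15

Output[0,0]: The receptive field on the input at this output position is [-0.3 -1.7 -2.6 / 2.8 5.8 3.2 / -2.1 4.9 1.8]. Elementwise product with the kernel and sum: -1.7·2 + -2.6·0.5 + 2.8·-0.5 + 3.2·-1 + 4.9·-1 + 1.8·0.5.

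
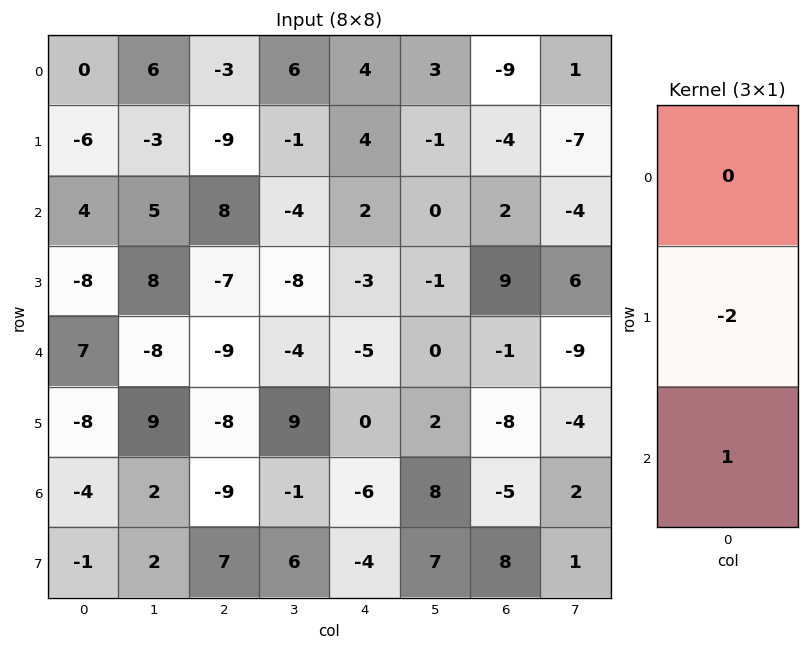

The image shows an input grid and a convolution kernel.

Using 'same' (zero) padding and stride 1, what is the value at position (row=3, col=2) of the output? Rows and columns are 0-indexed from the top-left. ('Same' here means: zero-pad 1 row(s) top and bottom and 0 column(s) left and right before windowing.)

5

The receptive field on the zero-padded input at this output position is [8 / -7 / -9]. Elementwise product with the kernel and sum: -7·-2 + -9·1.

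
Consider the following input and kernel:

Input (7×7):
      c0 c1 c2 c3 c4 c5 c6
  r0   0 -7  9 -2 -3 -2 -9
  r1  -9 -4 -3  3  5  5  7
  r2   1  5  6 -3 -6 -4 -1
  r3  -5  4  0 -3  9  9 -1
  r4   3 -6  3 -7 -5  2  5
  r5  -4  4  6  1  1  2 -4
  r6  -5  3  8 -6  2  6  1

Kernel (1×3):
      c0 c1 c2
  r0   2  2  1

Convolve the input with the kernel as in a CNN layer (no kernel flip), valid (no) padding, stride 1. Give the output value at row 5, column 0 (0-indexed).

The receptive field on the input at this output position is [-4 4 6]. Elementwise product with the kernel and sum: -4·2 + 4·2 + 6·1.

6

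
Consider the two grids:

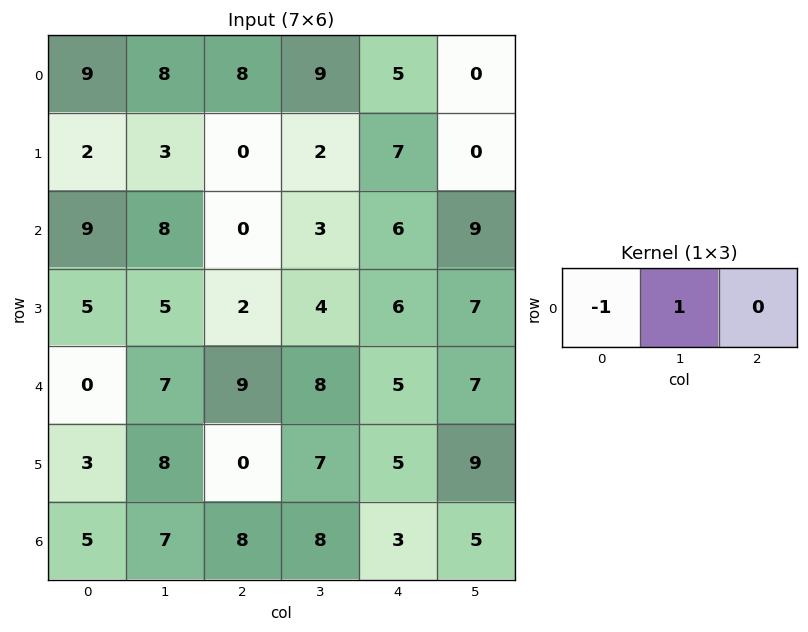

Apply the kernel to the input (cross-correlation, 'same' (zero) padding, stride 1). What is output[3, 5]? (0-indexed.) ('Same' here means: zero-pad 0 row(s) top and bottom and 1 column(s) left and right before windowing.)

The receptive field on the zero-padded input at this output position is [6 7 0]. Elementwise product with the kernel and sum: 6·-1 + 7·1.

1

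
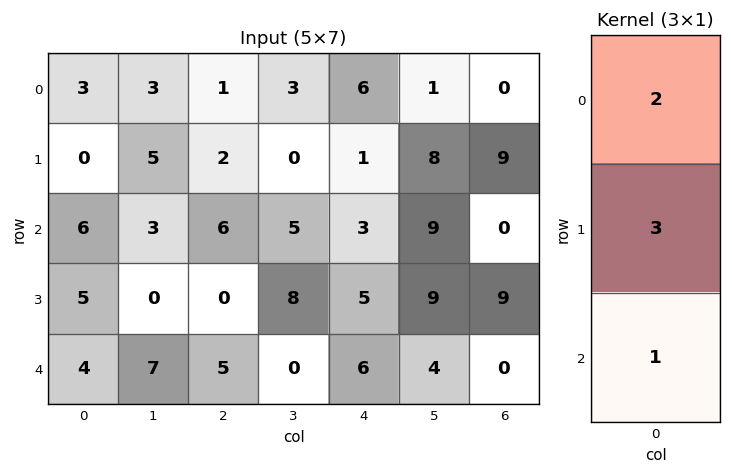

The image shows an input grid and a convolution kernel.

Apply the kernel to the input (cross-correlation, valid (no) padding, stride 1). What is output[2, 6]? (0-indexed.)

27

The receptive field on the input at this output position is [0 / 9 / 0]. Elementwise product with the kernel and sum: 0·2 + 9·3 + 0·1.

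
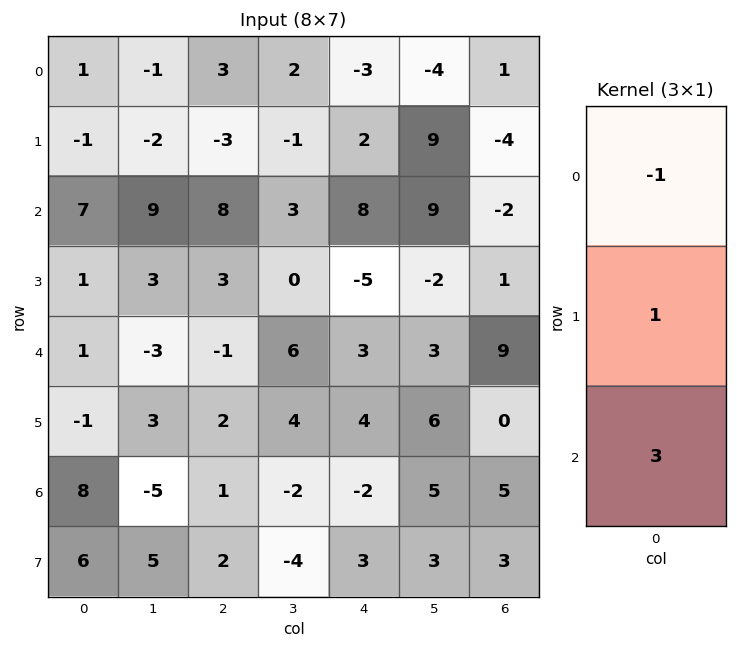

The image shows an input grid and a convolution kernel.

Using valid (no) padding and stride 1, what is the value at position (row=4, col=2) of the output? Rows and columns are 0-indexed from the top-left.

The receptive field on the input at this output position is [-1 / 2 / 1]. Elementwise product with the kernel and sum: -1·-1 + 2·1 + 1·3.

6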